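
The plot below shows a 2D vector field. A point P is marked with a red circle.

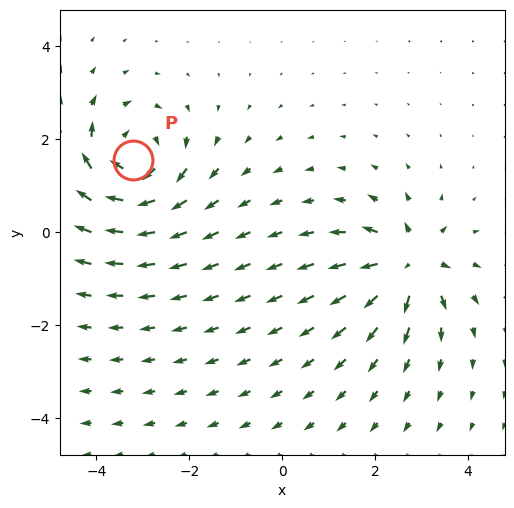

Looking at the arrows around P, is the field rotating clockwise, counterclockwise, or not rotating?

Near P at (-3.2, 1.6) the arrows circulate clockwise. The curl (z-component) there is about -5; negative curl means clockwise rotation.

clockwise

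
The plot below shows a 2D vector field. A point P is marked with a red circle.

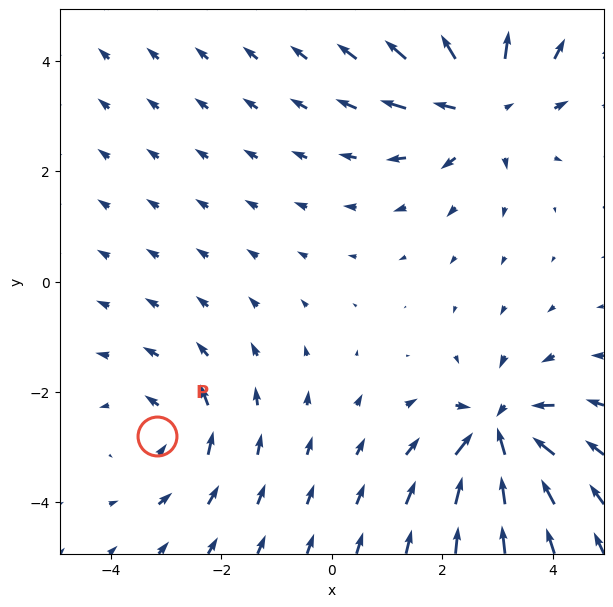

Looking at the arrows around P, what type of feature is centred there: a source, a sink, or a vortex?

At P (-3.2, -2.8) the arrows circulate counterclockwise. Divergence ≈0, curl about +3 — near-zero divergence with nonzero curl is a vortex.

vortex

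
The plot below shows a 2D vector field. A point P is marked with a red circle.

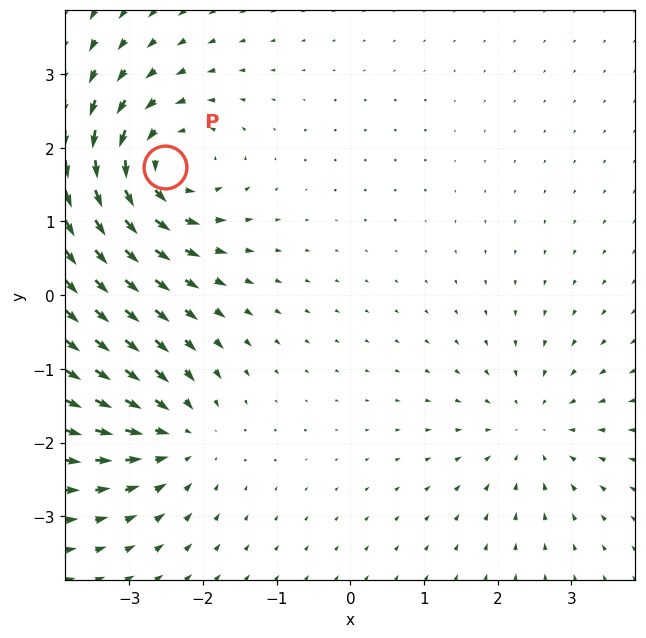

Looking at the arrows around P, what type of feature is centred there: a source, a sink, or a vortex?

At P (-2.5, 1.7) the arrows circulate counterclockwise. Divergence ≈0, curl about +6 — near-zero divergence with nonzero curl is a vortex.

vortex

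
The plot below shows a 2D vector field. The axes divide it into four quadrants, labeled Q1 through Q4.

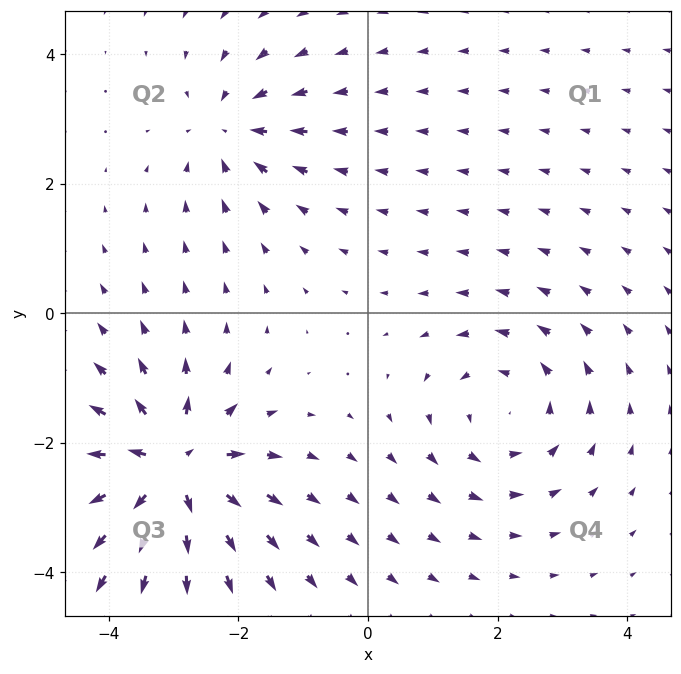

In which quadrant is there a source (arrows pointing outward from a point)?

The source sits at approximately (-3.0, -2.4), which lies in quadrant Q3. The divergence there is about +7, positive as expected for a source.

Q3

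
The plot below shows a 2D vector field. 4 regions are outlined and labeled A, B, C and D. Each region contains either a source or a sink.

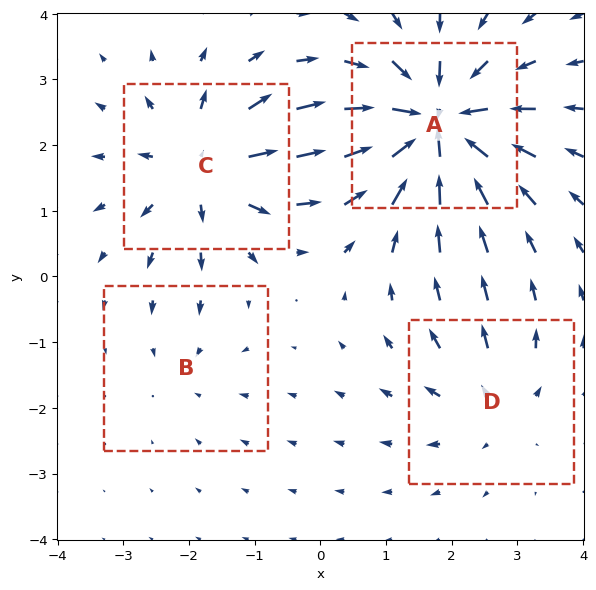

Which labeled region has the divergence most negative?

Divergence at each region's feature centre — A: about -9, B: about -2, C: about +6, D: about +3. Region A is most negative.

A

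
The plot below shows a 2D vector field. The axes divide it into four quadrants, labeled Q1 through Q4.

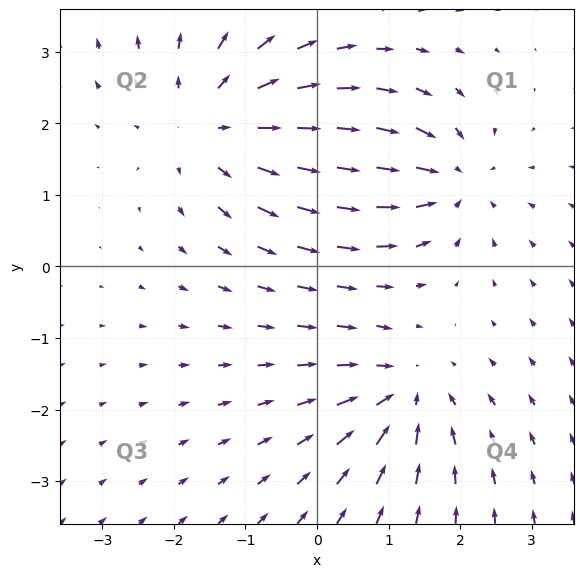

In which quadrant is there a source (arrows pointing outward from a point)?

Q2

The source sits at approximately (-1.4, 2.0), which lies in quadrant Q2. The divergence there is about +4, positive as expected for a source.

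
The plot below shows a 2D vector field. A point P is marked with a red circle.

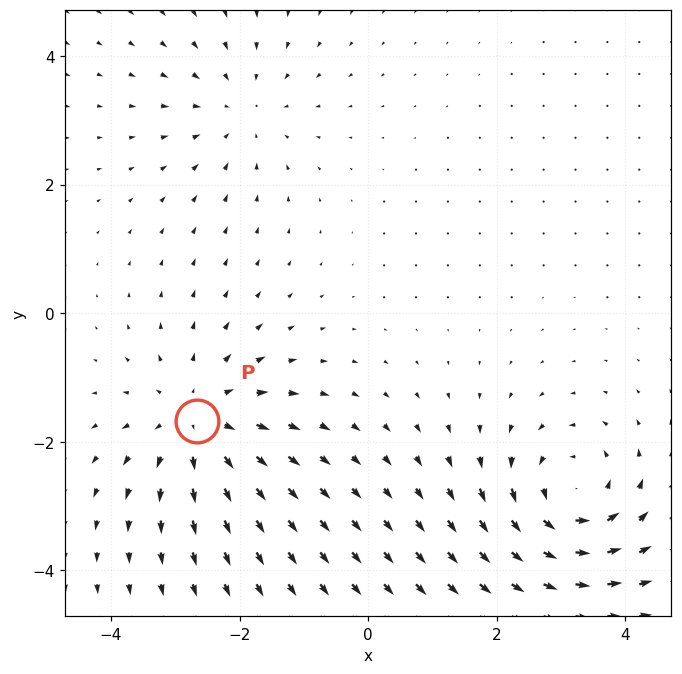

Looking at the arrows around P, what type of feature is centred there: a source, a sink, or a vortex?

source

At P (-2.7, -1.7) the arrows spread outward. Divergence about +5, curl ≈0 — positive divergence with near-zero curl is a source.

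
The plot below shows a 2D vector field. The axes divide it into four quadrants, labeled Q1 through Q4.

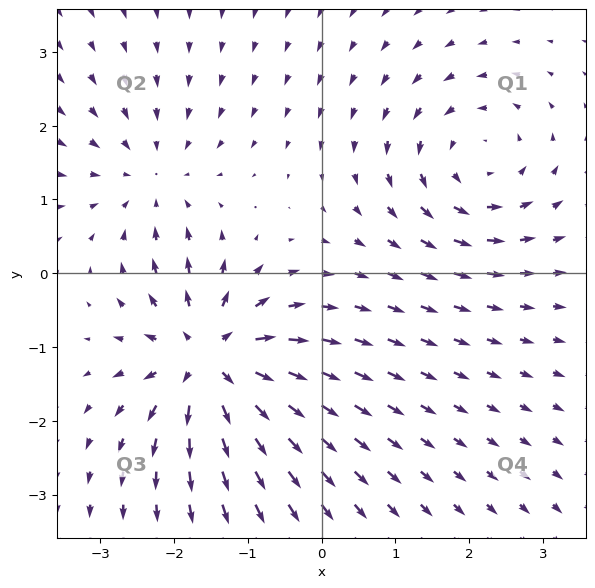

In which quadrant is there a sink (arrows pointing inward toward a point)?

Q2

The sink sits at approximately (-2.3, 1.3), which lies in quadrant Q2. The divergence there is about -3, negative as expected for a sink.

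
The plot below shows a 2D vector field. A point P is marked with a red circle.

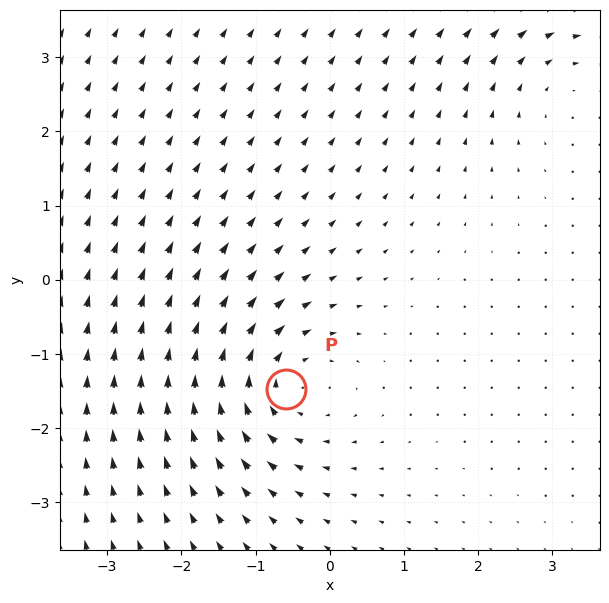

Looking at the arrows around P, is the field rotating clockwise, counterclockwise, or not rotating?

Near P at (-0.6, -1.5) the arrows circulate clockwise. The curl (z-component) there is about -5; negative curl means clockwise rotation.

clockwise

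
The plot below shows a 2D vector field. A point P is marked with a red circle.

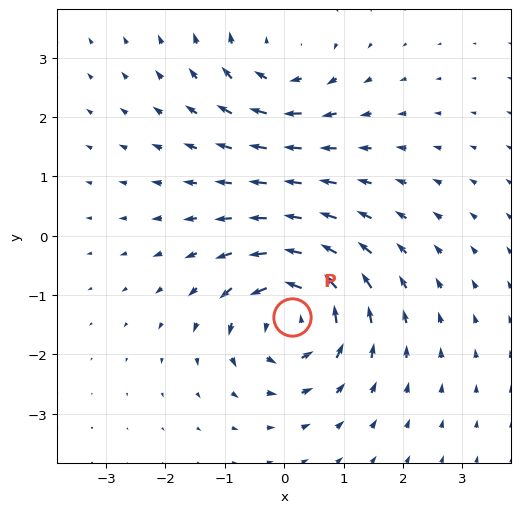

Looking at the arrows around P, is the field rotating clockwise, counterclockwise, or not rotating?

Near P at (0.1, -1.4) the arrows circulate counterclockwise. The curl (z-component) there is about +6; positive curl means counterclockwise rotation.

counterclockwise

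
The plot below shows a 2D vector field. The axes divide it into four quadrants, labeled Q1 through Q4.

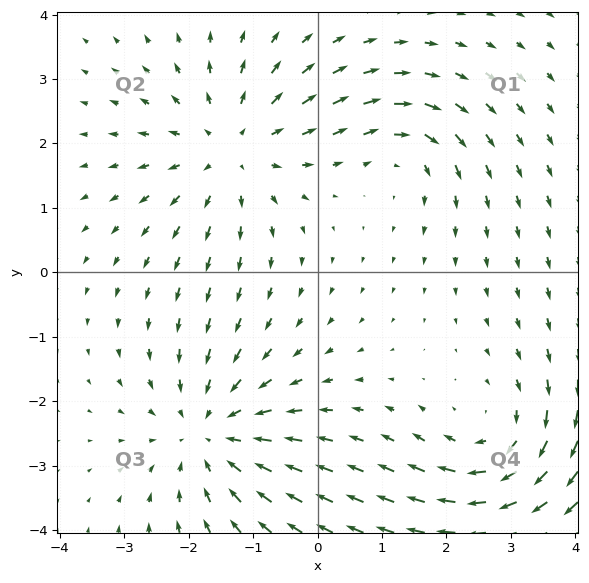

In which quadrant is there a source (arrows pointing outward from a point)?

Q2

The source sits at approximately (-1.3, 1.9), which lies in quadrant Q2. The divergence there is about +4, positive as expected for a source.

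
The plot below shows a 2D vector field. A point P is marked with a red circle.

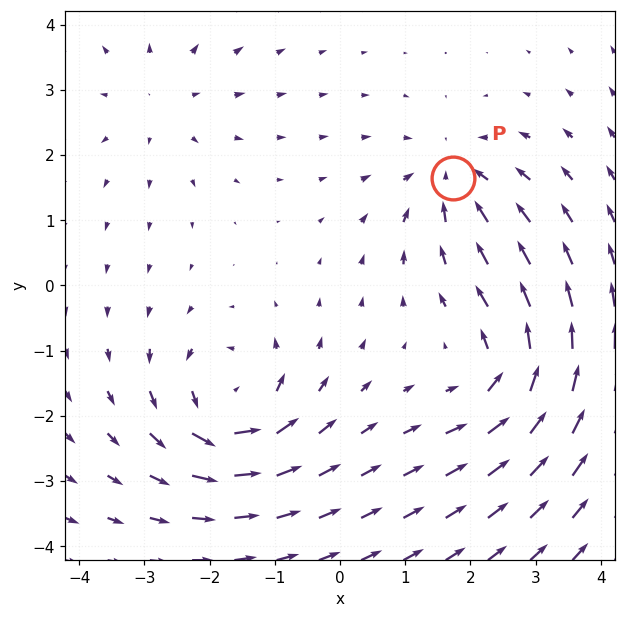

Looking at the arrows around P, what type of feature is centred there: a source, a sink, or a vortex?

sink

At P (1.7, 1.7) the arrows converge inward. Divergence about -4, curl ≈0 — negative divergence with near-zero curl is a sink.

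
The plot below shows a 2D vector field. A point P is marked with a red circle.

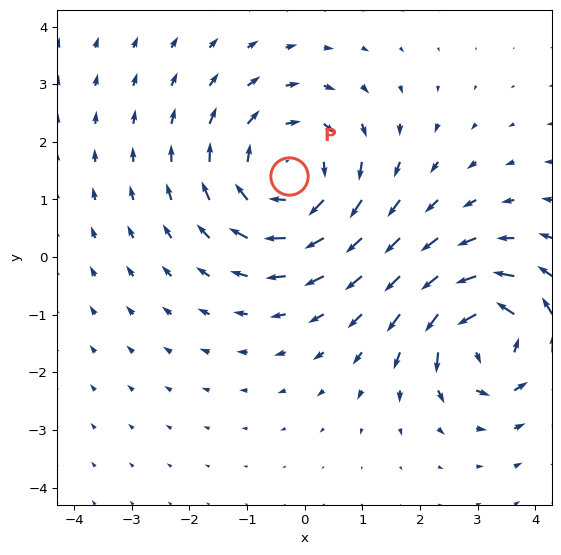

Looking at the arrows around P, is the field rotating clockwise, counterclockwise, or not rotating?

Near P at (-0.3, 1.4) the arrows circulate clockwise. The curl (z-component) there is about -4; negative curl means clockwise rotation.

clockwise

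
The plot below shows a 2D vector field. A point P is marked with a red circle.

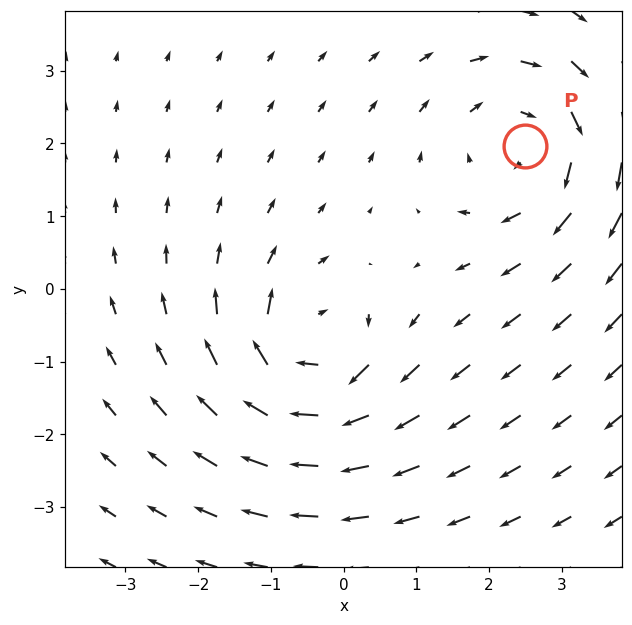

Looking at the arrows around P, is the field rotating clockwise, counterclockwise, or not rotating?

clockwise

Near P at (2.5, 2.0) the arrows circulate clockwise. The curl (z-component) there is about -3; negative curl means clockwise rotation.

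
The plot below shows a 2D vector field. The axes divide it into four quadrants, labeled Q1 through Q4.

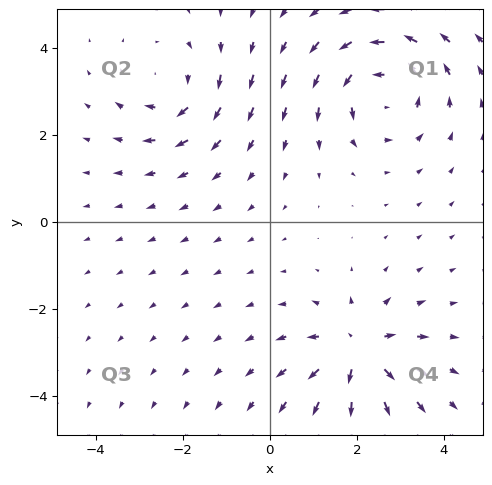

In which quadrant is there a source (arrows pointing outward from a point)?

Q4

The source sits at approximately (2.0, -3.0), which lies in quadrant Q4. The divergence there is about +5, positive as expected for a source.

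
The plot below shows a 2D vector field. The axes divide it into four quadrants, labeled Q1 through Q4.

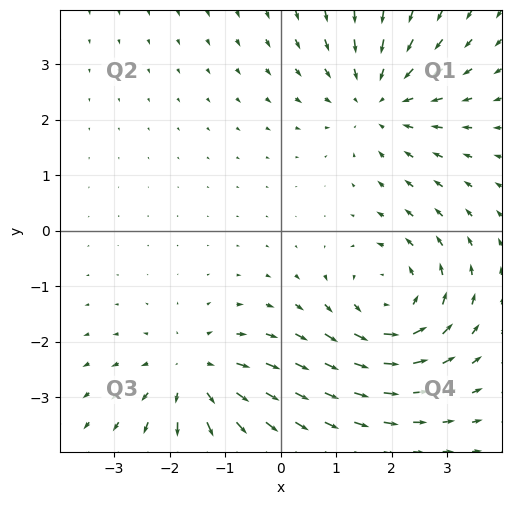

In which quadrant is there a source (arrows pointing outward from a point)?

The source sits at approximately (-1.6, -2.6), which lies in quadrant Q3. The divergence there is about +3, positive as expected for a source.

Q3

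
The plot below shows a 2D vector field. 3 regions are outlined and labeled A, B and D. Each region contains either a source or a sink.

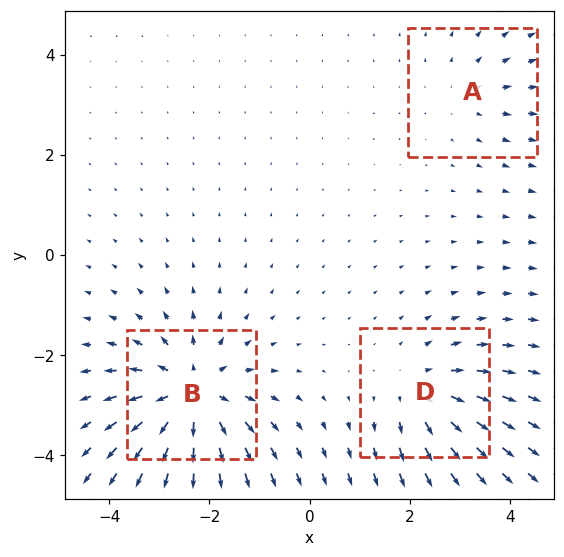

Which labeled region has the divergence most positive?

Divergence at each region's feature centre — A: about +2, B: about +5, D: about +3. Region B is most positive.

B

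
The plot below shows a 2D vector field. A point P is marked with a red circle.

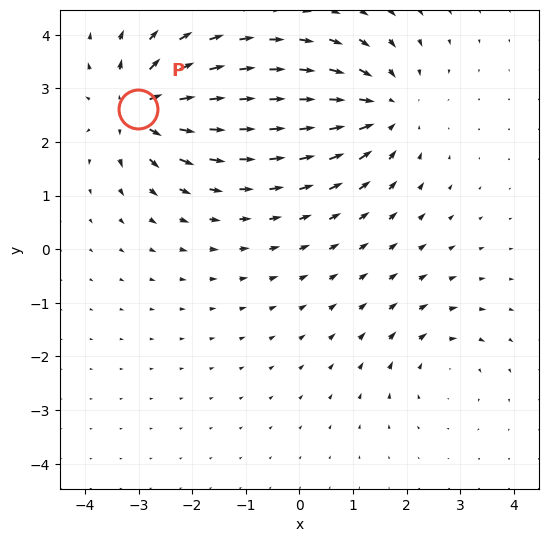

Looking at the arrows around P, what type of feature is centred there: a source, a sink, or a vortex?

source

At P (-3.0, 2.6) the arrows spread outward. Divergence about +6, curl ≈0 — positive divergence with near-zero curl is a source.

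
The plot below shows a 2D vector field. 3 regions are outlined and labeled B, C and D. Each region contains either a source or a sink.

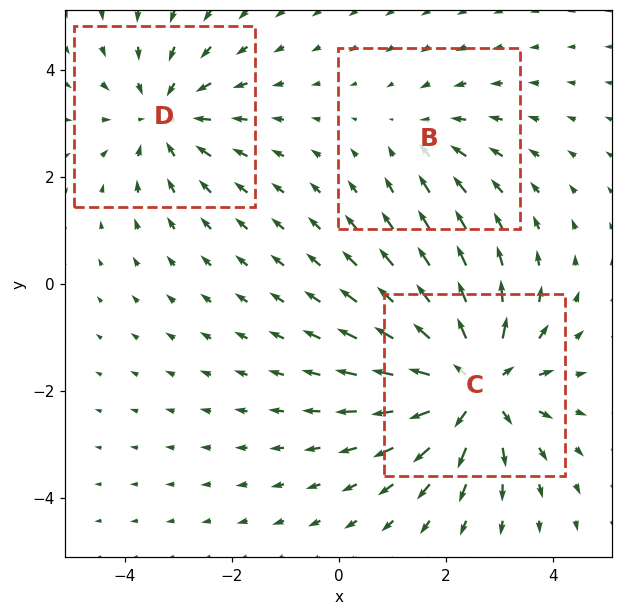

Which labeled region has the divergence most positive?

Divergence at each region's feature centre — B: about -2, C: about +5, D: about -3. Region C is most positive.

C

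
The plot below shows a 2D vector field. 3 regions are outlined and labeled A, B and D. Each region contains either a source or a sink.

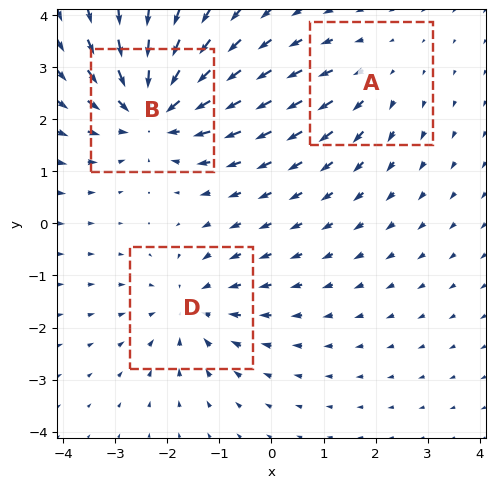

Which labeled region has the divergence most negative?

Divergence at each region's feature centre — A: about +2, B: about -4, D: about -3. Region B is most negative.

B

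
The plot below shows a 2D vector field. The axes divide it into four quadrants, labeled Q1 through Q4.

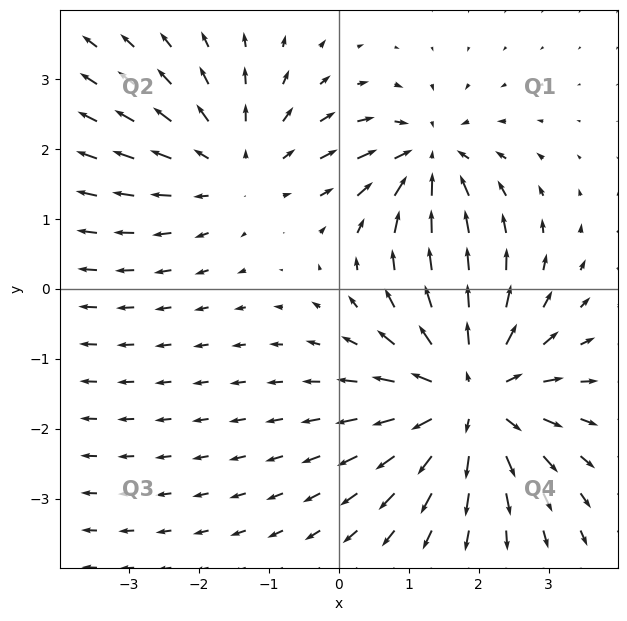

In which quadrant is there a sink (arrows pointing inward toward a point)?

The sink sits at approximately (1.3, 1.8), which lies in quadrant Q1. The divergence there is about -4, negative as expected for a sink.

Q1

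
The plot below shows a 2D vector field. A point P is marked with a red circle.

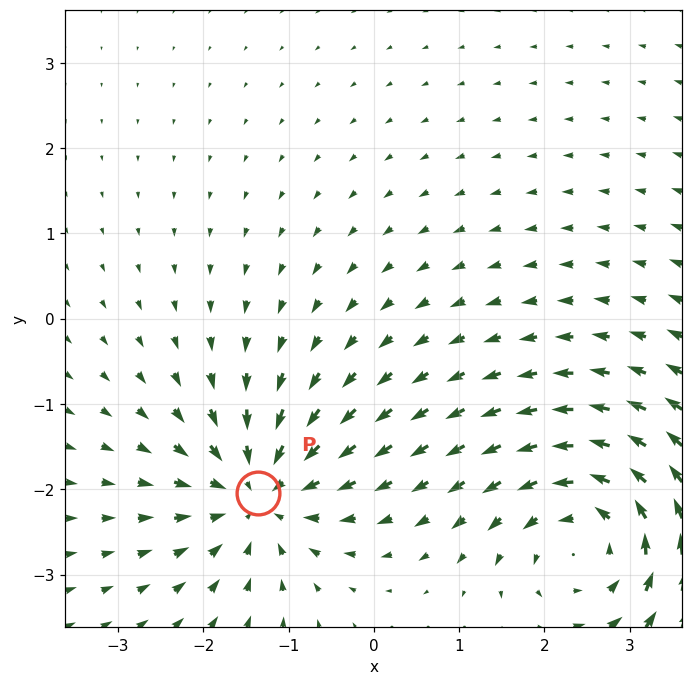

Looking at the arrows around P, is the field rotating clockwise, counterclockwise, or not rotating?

Near P at (-1.4, -2.0) the arrows show no circulation. The curl there is ≈0.

not rotating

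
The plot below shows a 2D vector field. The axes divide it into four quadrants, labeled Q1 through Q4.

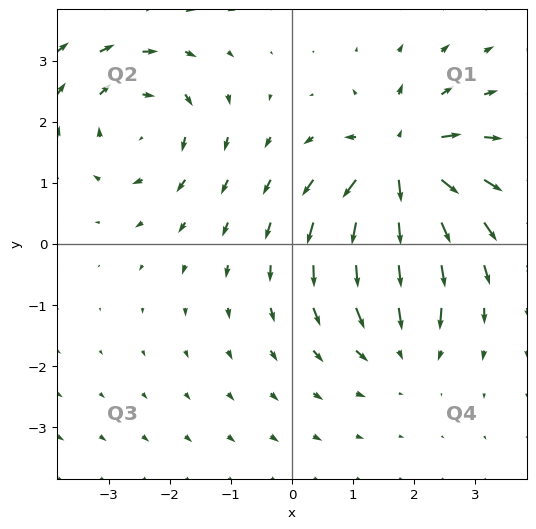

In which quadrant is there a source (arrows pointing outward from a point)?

Q1

The source sits at approximately (1.8, 1.3), which lies in quadrant Q1. The divergence there is about +6, positive as expected for a source.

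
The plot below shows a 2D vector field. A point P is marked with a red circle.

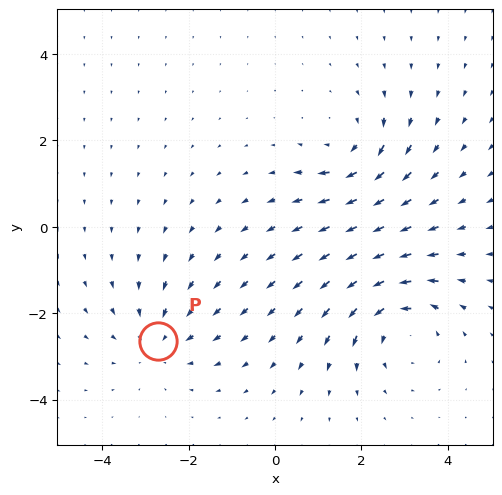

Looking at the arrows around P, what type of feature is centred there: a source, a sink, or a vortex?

sink

At P (-2.7, -2.6) the arrows converge inward. Divergence about -2, curl ≈0 — negative divergence with near-zero curl is a sink.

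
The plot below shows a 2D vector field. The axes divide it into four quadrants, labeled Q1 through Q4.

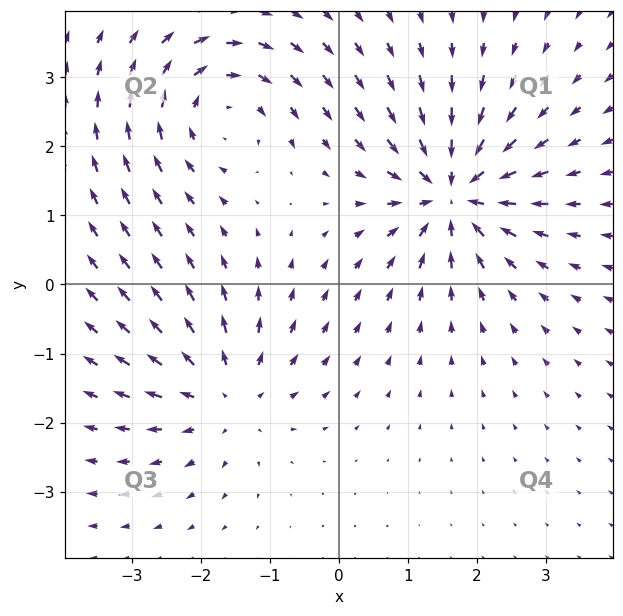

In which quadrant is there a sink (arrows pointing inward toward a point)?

The sink sits at approximately (1.7, 1.3), which lies in quadrant Q1. The divergence there is about -6, negative as expected for a sink.

Q1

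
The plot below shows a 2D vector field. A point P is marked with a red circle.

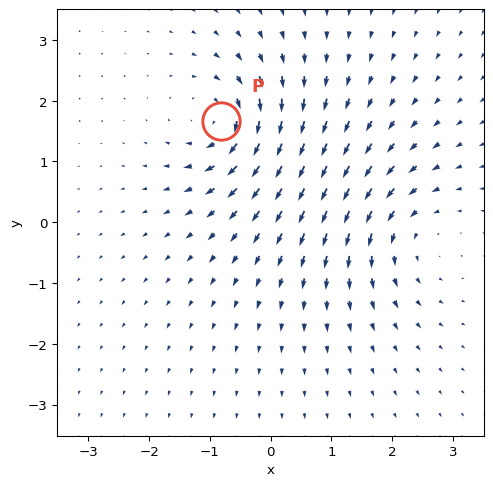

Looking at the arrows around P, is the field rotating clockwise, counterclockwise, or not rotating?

Near P at (-0.8, 1.7) the arrows circulate clockwise. The curl (z-component) there is about -6; negative curl means clockwise rotation.

clockwise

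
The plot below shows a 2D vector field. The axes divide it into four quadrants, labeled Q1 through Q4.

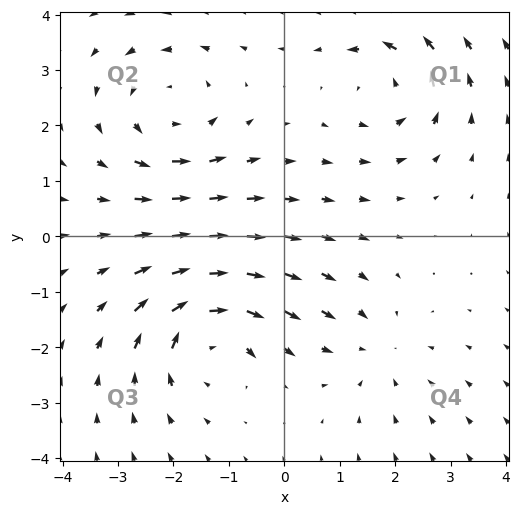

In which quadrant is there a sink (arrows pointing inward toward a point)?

Q4

The sink sits at approximately (1.6, -2.0), which lies in quadrant Q4. The divergence there is about -2, negative as expected for a sink.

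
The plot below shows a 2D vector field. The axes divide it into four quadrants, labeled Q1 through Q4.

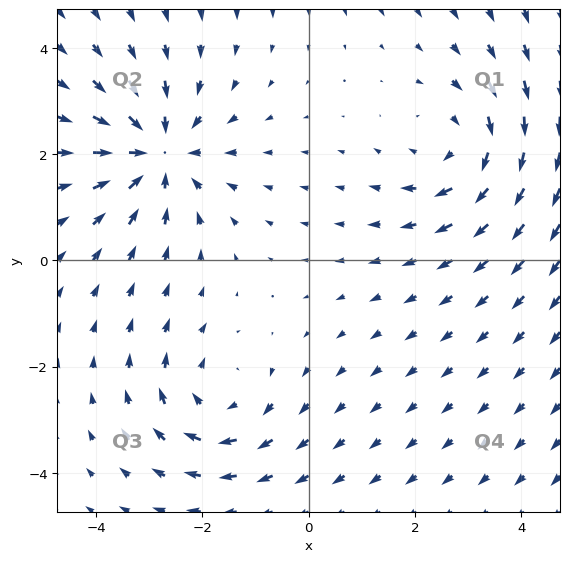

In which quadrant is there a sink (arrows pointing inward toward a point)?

Q2

The sink sits at approximately (-2.8, 2.0), which lies in quadrant Q2. The divergence there is about -4, negative as expected for a sink.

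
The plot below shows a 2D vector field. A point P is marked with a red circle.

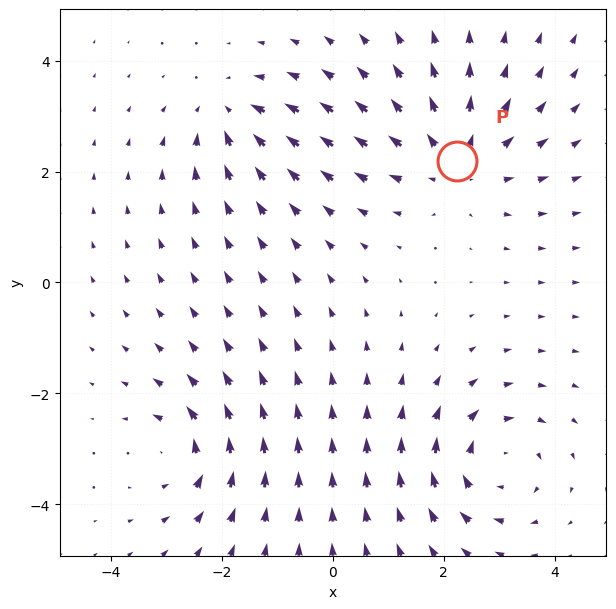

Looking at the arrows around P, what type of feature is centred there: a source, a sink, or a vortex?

At P (2.2, 2.2) the arrows spread outward. Divergence about +4, curl ≈0 — positive divergence with near-zero curl is a source.

source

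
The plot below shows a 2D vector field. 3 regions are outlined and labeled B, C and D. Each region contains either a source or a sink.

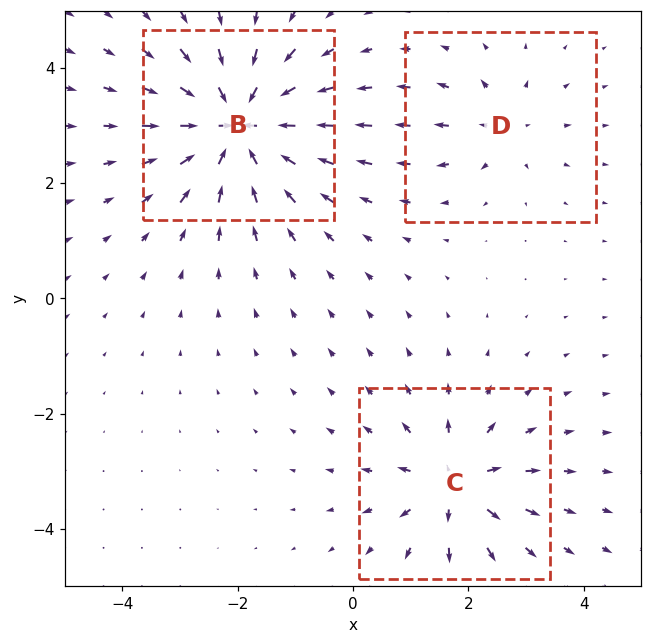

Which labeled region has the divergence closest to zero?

Divergence at each region's feature centre — B: about -6, C: about +4, D: about +3. Region D is closest to zero.

D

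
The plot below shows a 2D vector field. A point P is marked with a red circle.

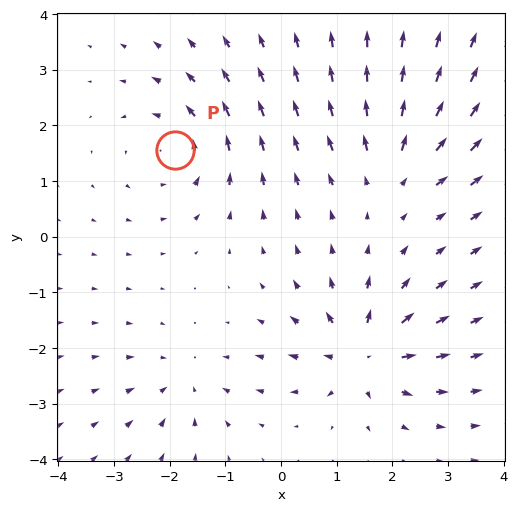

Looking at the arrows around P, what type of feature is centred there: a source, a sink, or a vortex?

At P (-1.9, 1.6) the arrows circulate counterclockwise. Divergence ≈0, curl about +3 — near-zero divergence with nonzero curl is a vortex.

vortex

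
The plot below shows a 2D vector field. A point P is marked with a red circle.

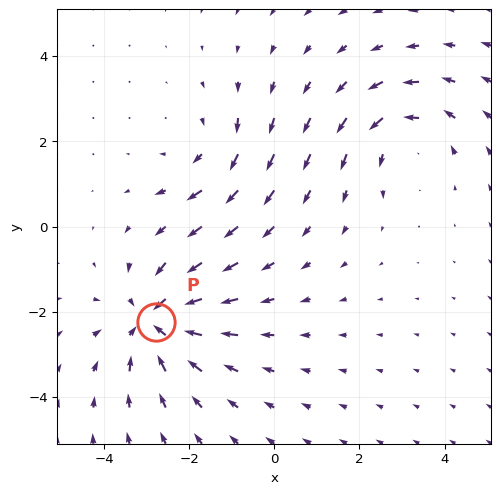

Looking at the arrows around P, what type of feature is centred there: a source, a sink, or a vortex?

At P (-2.8, -2.2) the arrows converge inward. Divergence about -5, curl ≈0 — negative divergence with near-zero curl is a sink.

sink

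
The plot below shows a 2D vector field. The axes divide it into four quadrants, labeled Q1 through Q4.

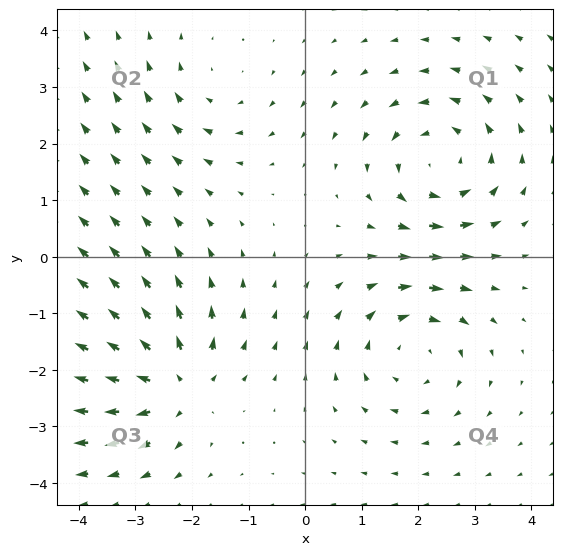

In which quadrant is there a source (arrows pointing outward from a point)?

Q3

The source sits at approximately (-2.3, -2.3), which lies in quadrant Q3. The divergence there is about +5, positive as expected for a source.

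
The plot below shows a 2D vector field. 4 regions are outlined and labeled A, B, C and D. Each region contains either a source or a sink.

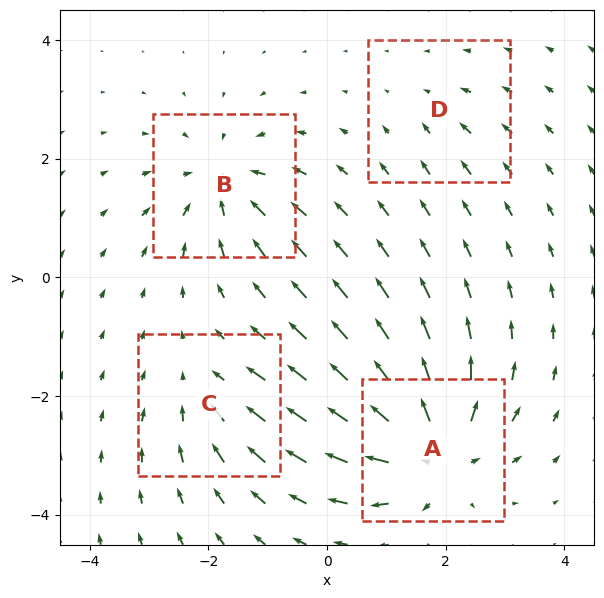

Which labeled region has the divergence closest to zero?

D

Divergence at each region's feature centre — A: about +7, B: about -5, C: about -3, D: about -2. Region D is closest to zero.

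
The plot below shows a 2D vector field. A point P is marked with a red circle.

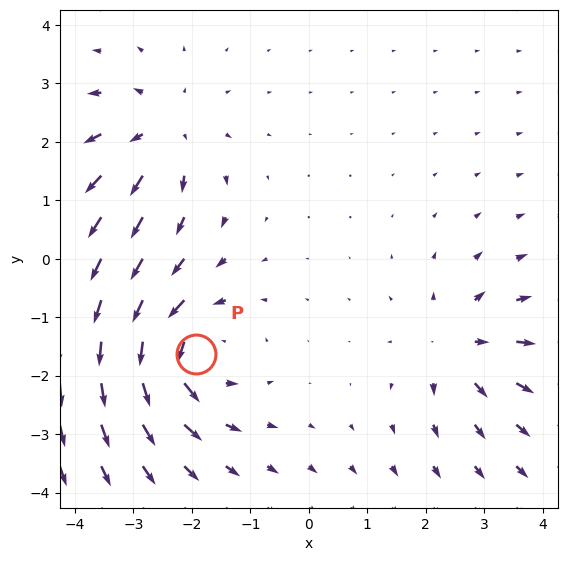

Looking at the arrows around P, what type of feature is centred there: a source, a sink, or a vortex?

vortex

At P (-1.9, -1.6) the arrows circulate counterclockwise. Divergence ≈0, curl about +6 — near-zero divergence with nonzero curl is a vortex.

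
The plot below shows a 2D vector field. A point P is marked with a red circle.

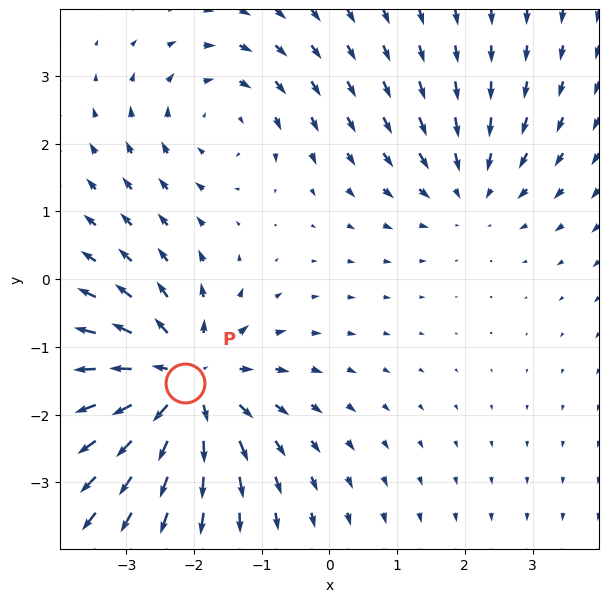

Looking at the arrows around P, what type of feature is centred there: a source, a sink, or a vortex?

At P (-2.1, -1.5) the arrows spread outward. Divergence about +5, curl ≈0 — positive divergence with near-zero curl is a source.

source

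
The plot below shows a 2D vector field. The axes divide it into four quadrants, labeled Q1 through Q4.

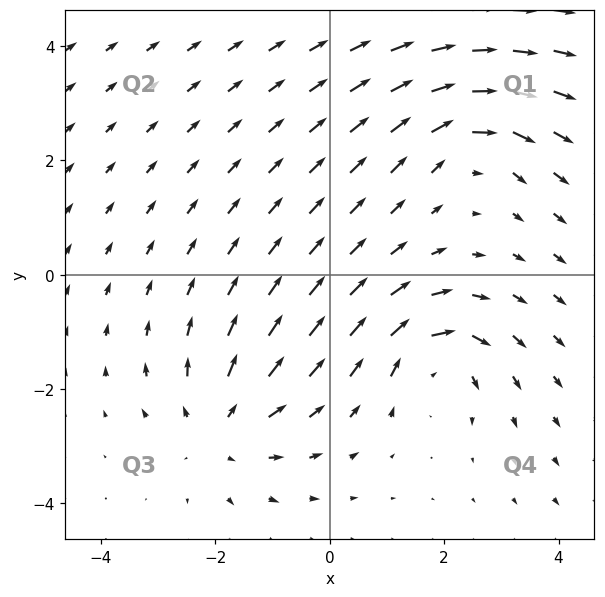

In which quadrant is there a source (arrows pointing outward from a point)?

The source sits at approximately (-1.9, -2.7), which lies in quadrant Q3. The divergence there is about +3, positive as expected for a source.

Q3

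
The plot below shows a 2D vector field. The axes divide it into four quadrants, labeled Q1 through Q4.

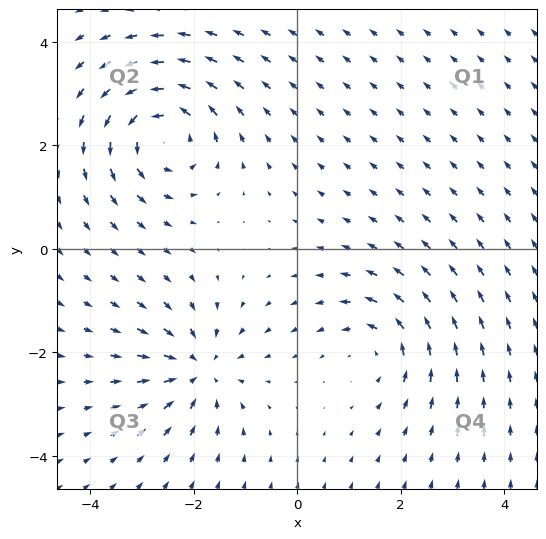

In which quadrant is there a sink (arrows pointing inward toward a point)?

The sink sits at approximately (-1.9, -2.3), which lies in quadrant Q3. The divergence there is about -4, negative as expected for a sink.

Q3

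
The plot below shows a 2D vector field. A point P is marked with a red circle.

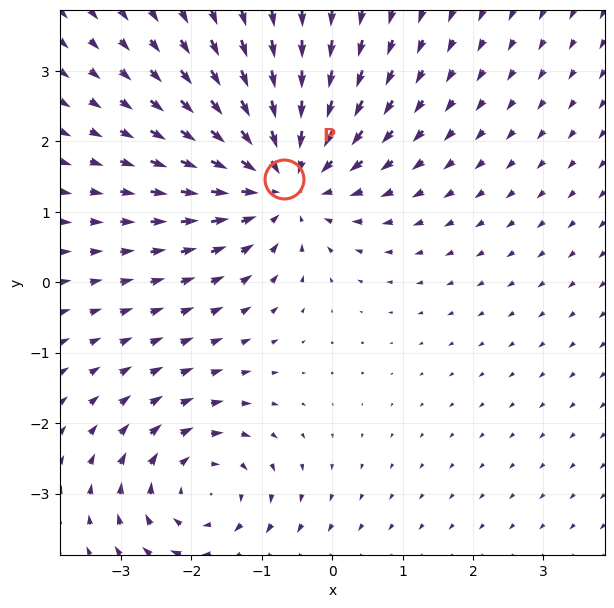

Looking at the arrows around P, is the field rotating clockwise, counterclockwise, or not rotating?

Near P at (-0.7, 1.5) the arrows show no circulation. The curl there is ≈0.

not rotating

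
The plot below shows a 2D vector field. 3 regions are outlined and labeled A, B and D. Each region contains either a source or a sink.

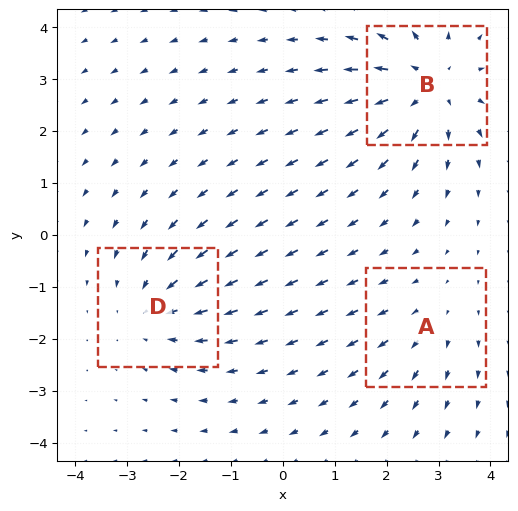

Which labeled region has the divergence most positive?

B

Divergence at each region's feature centre — A: about +2, B: about +4, D: about -3. Region B is most positive.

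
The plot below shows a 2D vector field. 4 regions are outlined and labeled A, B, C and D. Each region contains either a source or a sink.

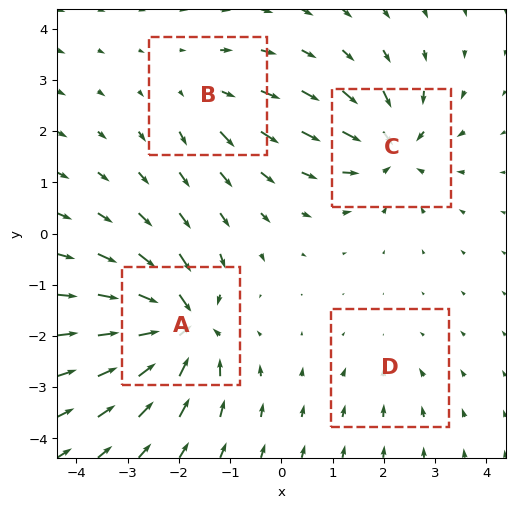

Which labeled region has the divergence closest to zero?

D

Divergence at each region's feature centre — A: about -9, B: about +4, C: about -7, D: about -2. Region D is closest to zero.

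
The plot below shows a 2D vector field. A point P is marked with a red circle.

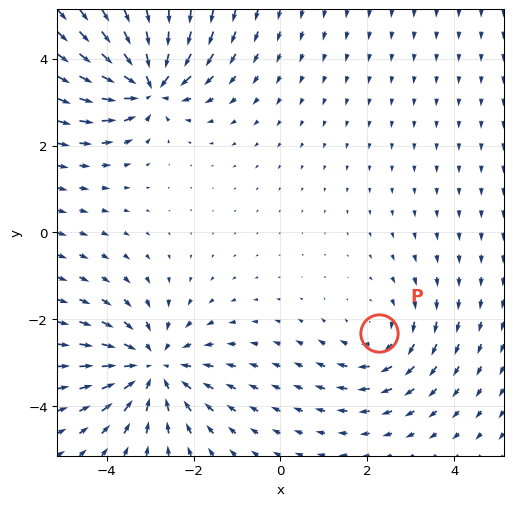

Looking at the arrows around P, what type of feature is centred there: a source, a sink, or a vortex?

vortex

At P (2.3, -2.3) the arrows circulate clockwise. Divergence ≈0, curl about -3 — near-zero divergence with nonzero curl is a vortex.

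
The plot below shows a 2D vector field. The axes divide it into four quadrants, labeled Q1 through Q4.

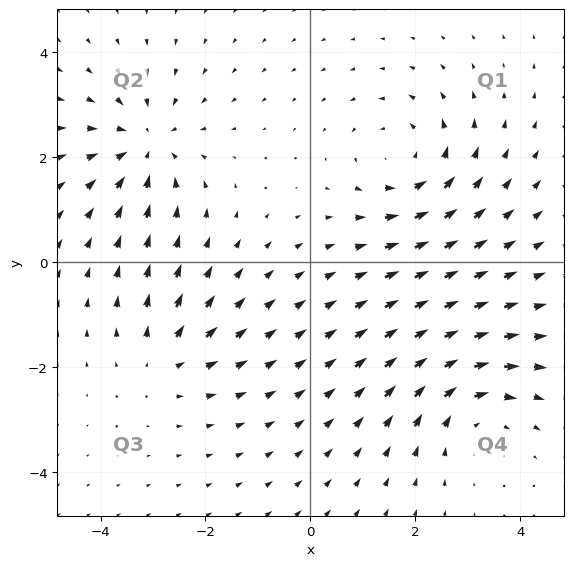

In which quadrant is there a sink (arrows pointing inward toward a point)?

Q2

The sink sits at approximately (-3.1, 2.2), which lies in quadrant Q2. The divergence there is about -5, negative as expected for a sink.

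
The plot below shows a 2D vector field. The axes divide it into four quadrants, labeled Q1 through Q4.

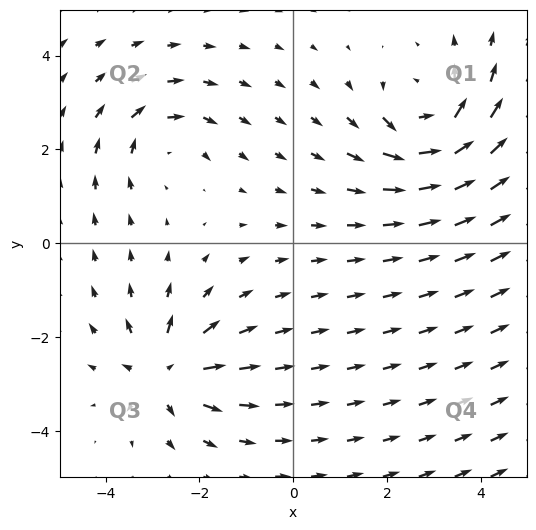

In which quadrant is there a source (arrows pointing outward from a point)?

Q3

The source sits at approximately (-2.7, -2.7), which lies in quadrant Q3. The divergence there is about +5, positive as expected for a source.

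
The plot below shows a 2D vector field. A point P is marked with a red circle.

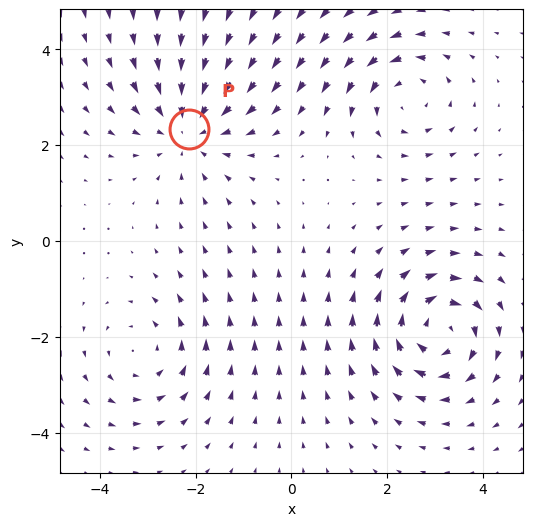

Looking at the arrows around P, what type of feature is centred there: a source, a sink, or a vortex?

sink

At P (-2.1, 2.3) the arrows converge inward. Divergence about -3, curl ≈0 — negative divergence with near-zero curl is a sink.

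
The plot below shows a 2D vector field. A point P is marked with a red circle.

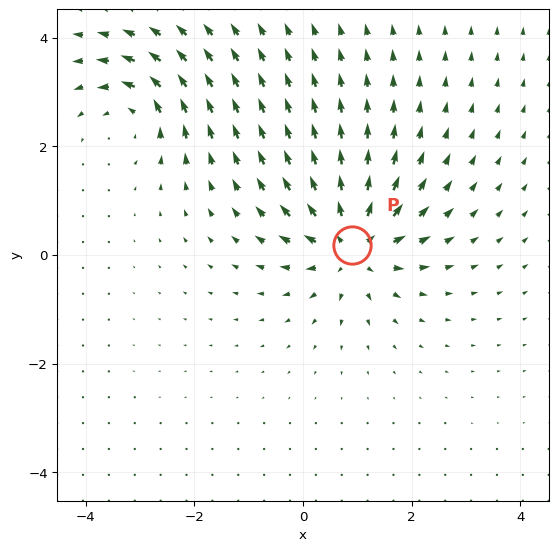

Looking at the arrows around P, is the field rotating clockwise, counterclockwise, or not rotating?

Near P at (0.9, 0.2) the arrows show no circulation. The curl there is ≈0.

not rotating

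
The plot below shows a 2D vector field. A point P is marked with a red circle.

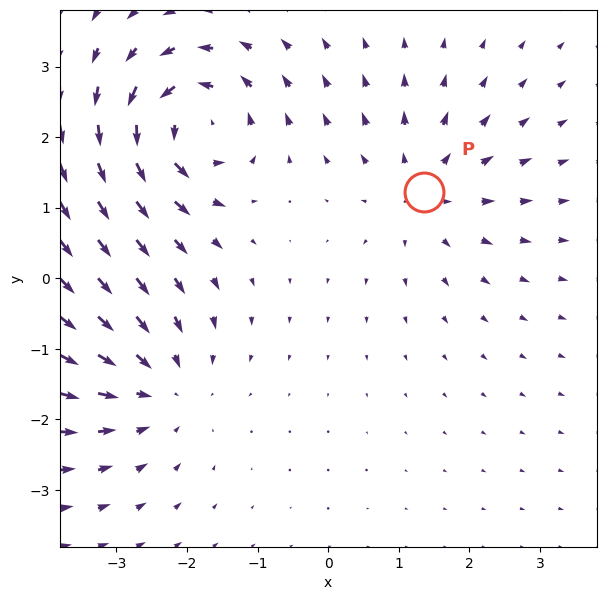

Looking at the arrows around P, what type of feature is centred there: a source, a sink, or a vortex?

At P (1.4, 1.2) the arrows spread outward. Divergence about +3, curl ≈0 — positive divergence with near-zero curl is a source.

source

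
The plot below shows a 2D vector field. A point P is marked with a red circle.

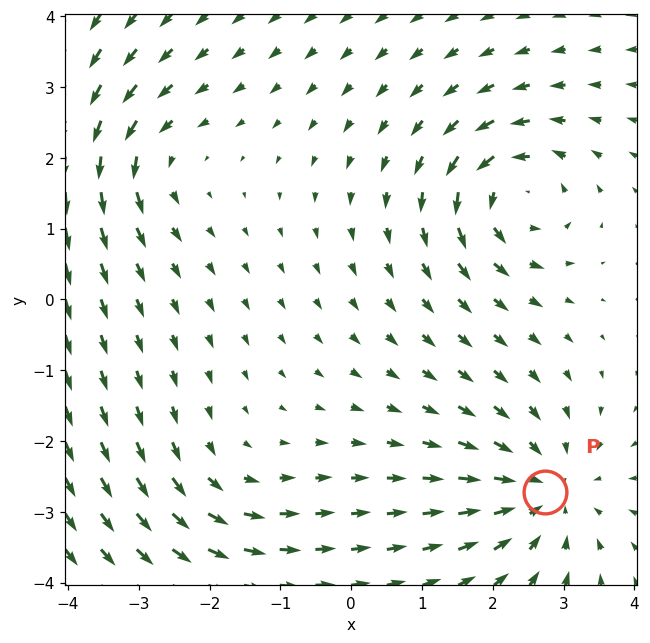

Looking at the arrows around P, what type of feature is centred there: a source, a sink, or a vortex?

At P (2.7, -2.7) the arrows converge inward. Divergence about -4, curl ≈0 — negative divergence with near-zero curl is a sink.

sink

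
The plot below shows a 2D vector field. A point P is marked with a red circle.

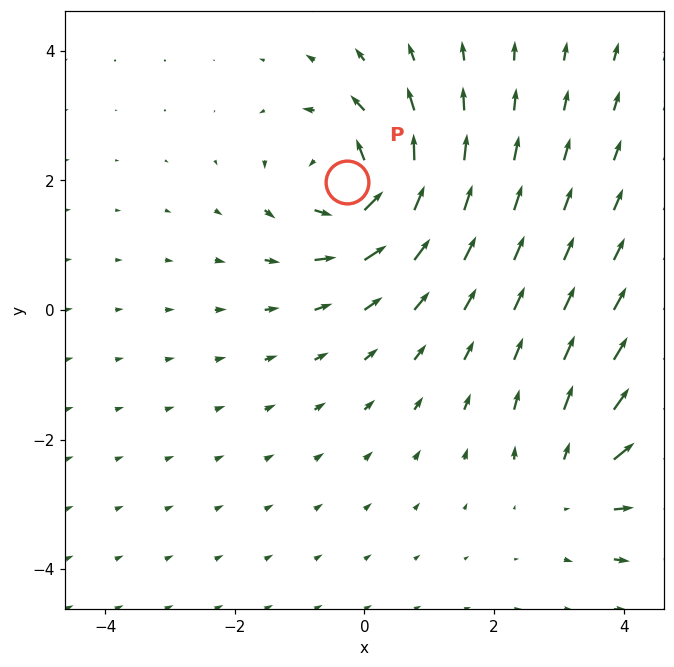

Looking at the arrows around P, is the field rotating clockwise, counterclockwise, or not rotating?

counterclockwise

Near P at (-0.3, 2.0) the arrows circulate counterclockwise. The curl (z-component) there is about +6; positive curl means counterclockwise rotation.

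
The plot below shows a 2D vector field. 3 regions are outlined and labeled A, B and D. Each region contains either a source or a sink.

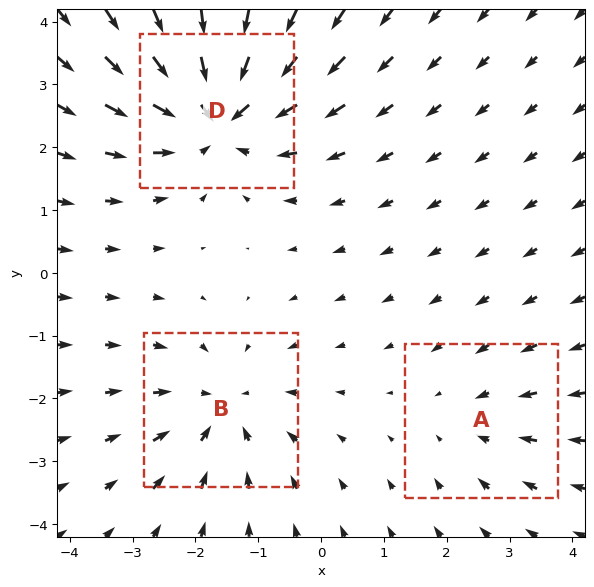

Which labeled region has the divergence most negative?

Divergence at each region's feature centre — A: about -2, B: about -3, D: about -5. Region D is most negative.

D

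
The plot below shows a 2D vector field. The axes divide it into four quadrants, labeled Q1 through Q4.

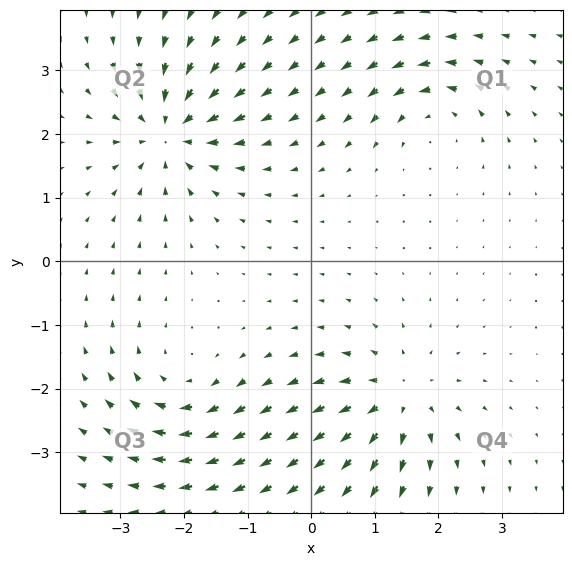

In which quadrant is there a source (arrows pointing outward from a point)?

Q4

The source sits at approximately (1.4, -2.1), which lies in quadrant Q4. The divergence there is about +6, positive as expected for a source.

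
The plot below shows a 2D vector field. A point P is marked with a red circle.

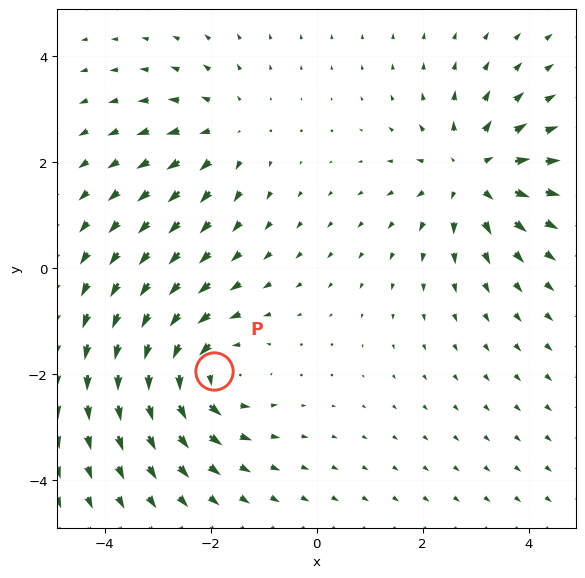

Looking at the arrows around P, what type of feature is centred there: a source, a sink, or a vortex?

vortex

At P (-1.9, -1.9) the arrows circulate counterclockwise. Divergence ≈0, curl about +5 — near-zero divergence with nonzero curl is a vortex.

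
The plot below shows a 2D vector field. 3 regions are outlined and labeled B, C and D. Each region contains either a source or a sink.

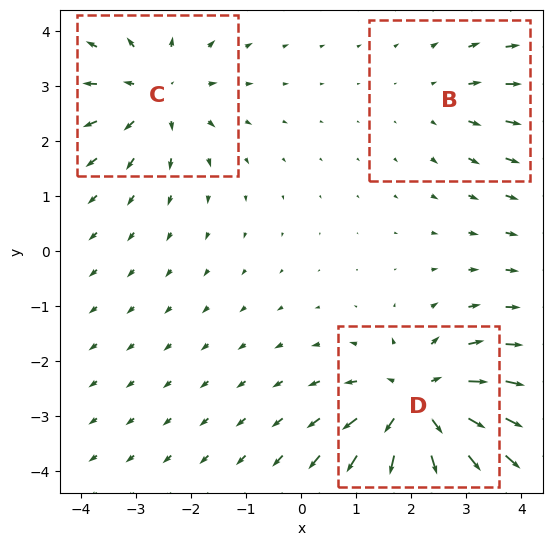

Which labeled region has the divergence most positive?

Divergence at each region's feature centre — B: about +2, C: about +3, D: about +5. Region D is most positive.

D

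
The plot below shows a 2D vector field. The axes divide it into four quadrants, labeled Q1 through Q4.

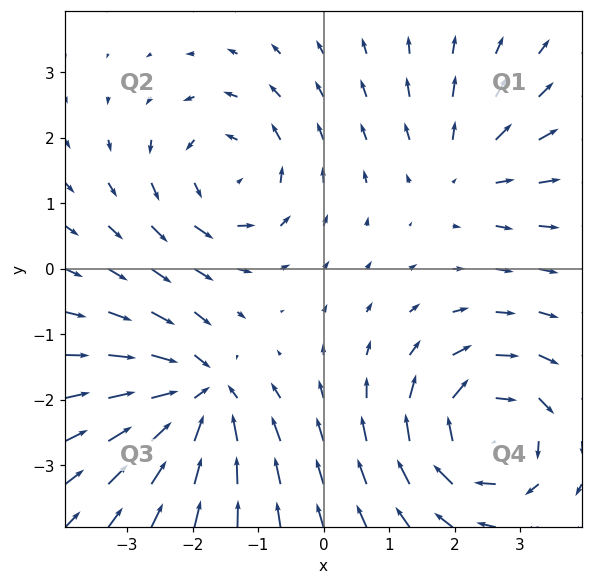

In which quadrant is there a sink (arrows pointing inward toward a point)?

The sink sits at approximately (-1.9, -1.9), which lies in quadrant Q3. The divergence there is about -6, negative as expected for a sink.

Q3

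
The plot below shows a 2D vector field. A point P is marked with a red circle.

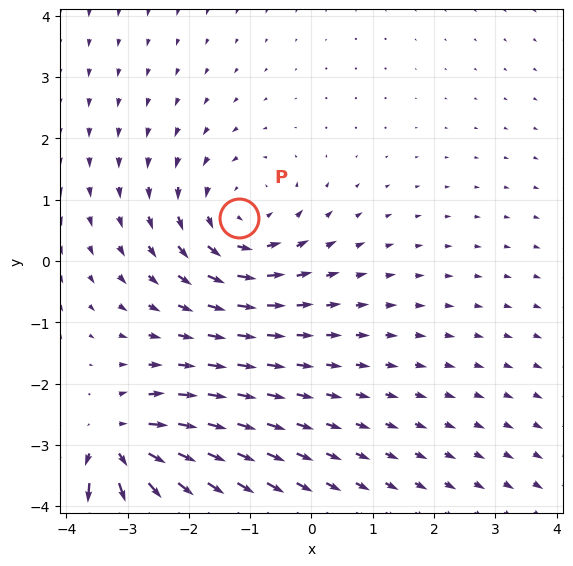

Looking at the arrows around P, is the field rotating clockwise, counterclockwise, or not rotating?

counterclockwise

Near P at (-1.2, 0.7) the arrows circulate counterclockwise. The curl (z-component) there is about +3; positive curl means counterclockwise rotation.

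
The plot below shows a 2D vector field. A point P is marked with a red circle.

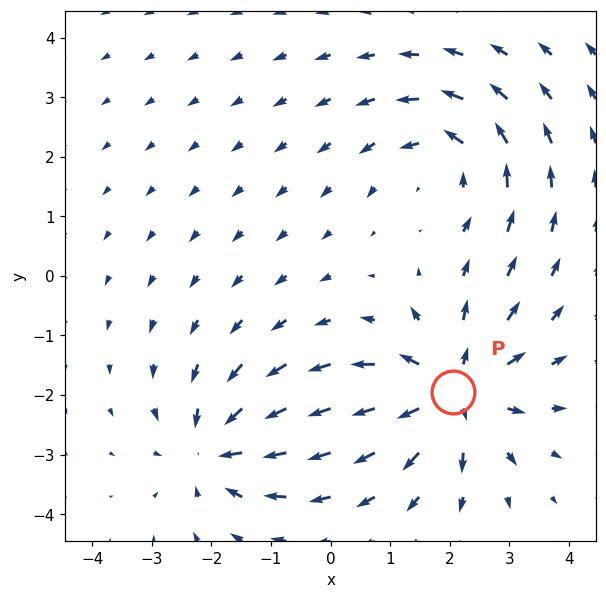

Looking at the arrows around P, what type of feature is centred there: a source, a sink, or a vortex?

At P (2.1, -1.9) the arrows spread outward. Divergence about +5, curl ≈0 — positive divergence with near-zero curl is a source.

source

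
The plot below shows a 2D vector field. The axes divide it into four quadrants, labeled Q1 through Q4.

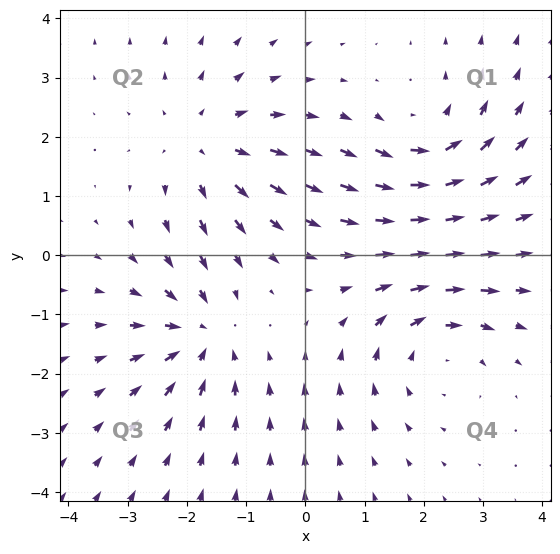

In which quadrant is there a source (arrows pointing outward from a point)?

Q2

The source sits at approximately (-1.7, 1.9), which lies in quadrant Q2. The divergence there is about +4, positive as expected for a source.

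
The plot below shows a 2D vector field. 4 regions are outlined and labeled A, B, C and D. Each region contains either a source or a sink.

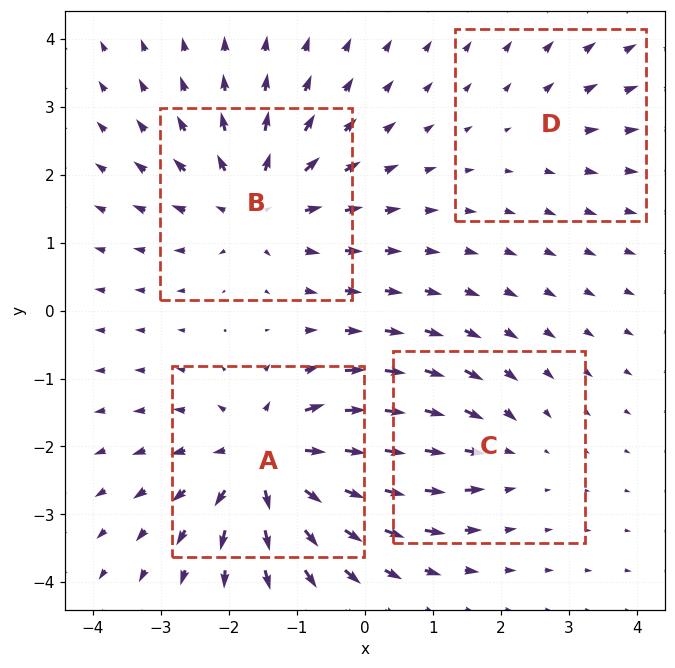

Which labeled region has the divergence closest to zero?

Divergence at each region's feature centre — A: about +7, B: about +5, C: about -3, D: about +2. Region D is closest to zero.

D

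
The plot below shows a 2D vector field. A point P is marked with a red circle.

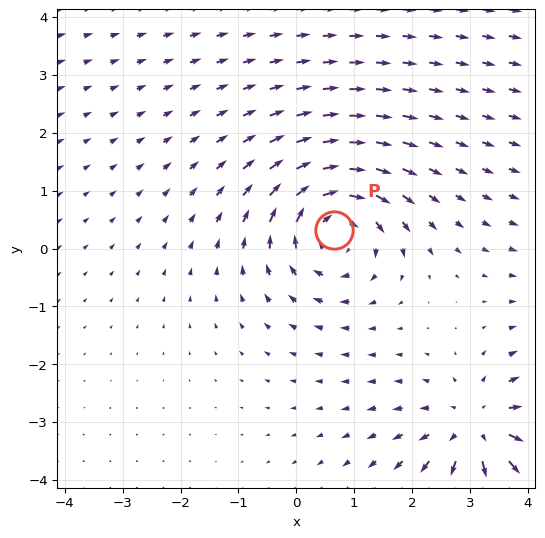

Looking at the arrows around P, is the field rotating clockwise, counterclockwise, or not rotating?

clockwise

Near P at (0.6, 0.3) the arrows circulate clockwise. The curl (z-component) there is about -4; negative curl means clockwise rotation.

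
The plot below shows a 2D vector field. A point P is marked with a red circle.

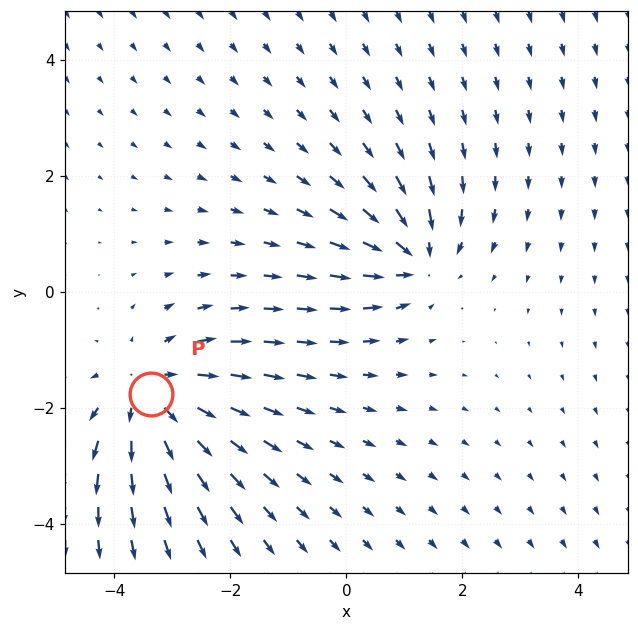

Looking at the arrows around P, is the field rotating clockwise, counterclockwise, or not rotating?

Near P at (-3.4, -1.8) the arrows show no circulation. The curl there is ≈0.

not rotating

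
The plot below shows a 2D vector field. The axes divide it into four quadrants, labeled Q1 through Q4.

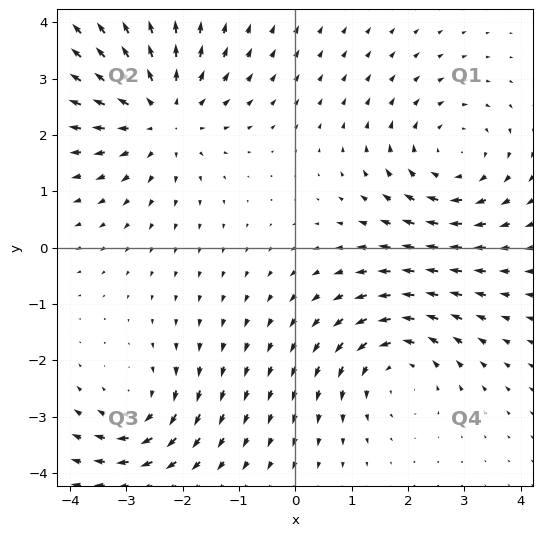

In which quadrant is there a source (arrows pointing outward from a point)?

The source sits at approximately (-2.4, 2.3), which lies in quadrant Q2. The divergence there is about +4, positive as expected for a source.

Q2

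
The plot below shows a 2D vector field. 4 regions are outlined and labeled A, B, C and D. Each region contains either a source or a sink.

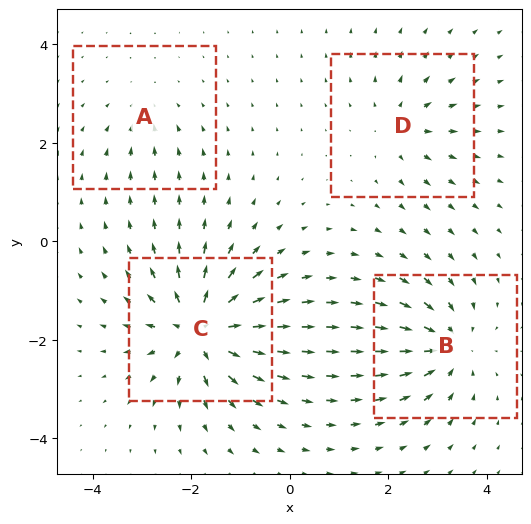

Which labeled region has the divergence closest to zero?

A

Divergence at each region's feature centre — A: about -2, B: about -6, C: about +8, D: about +4. Region A is closest to zero.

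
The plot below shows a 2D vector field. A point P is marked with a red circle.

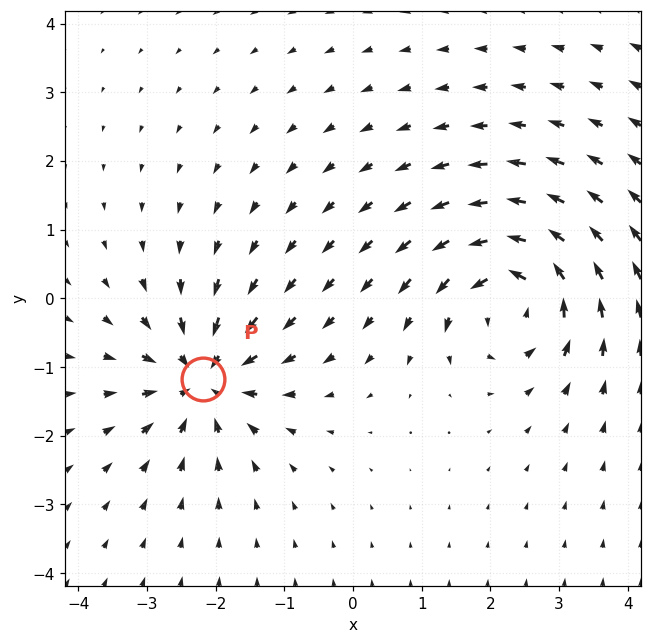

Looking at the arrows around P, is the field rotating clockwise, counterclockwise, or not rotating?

not rotating

Near P at (-2.2, -1.2) the arrows show no circulation. The curl there is ≈0.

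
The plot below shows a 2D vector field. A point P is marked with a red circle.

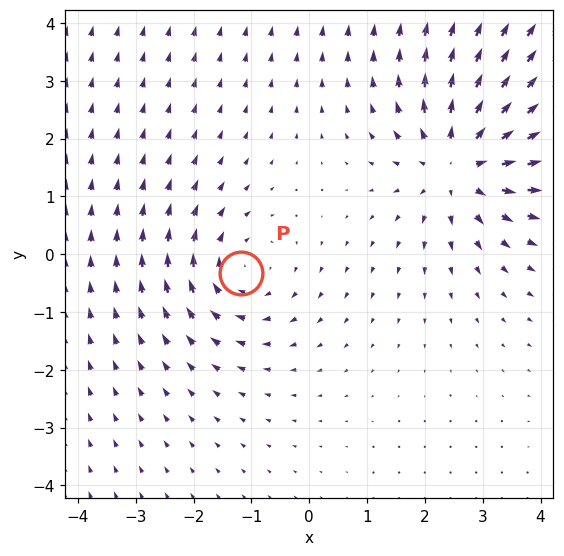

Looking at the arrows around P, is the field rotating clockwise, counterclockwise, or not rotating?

Near P at (-1.2, -0.3) the arrows circulate clockwise. The curl (z-component) there is about -3; negative curl means clockwise rotation.

clockwise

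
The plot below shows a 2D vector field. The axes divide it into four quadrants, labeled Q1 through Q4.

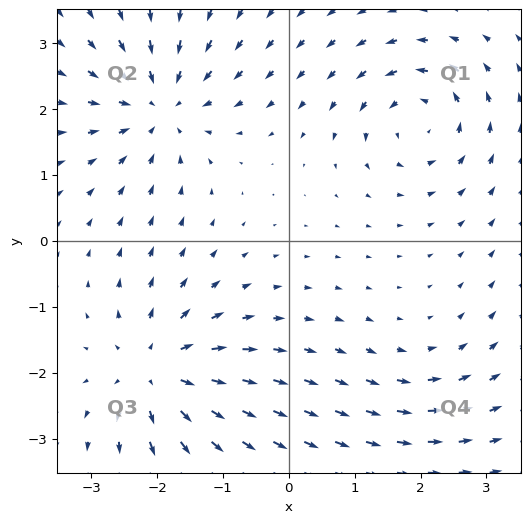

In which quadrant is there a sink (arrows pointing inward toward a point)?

Q2

The sink sits at approximately (-2.0, 2.0), which lies in quadrant Q2. The divergence there is about -5, negative as expected for a sink.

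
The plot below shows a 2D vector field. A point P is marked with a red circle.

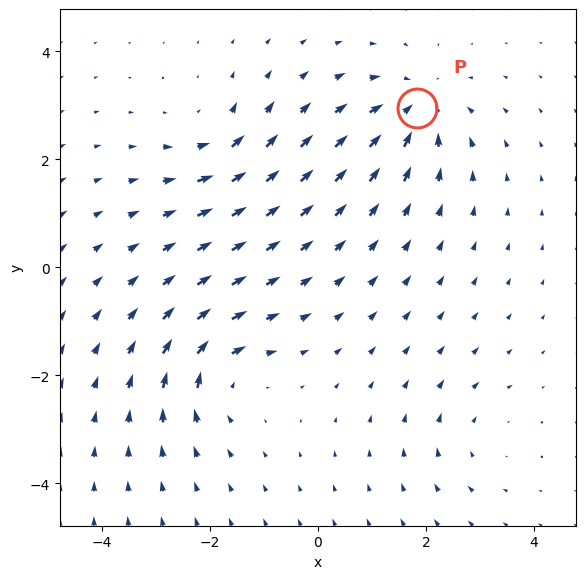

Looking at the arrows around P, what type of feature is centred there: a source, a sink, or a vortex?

sink

At P (1.8, 2.9) the arrows converge inward. Divergence about -5, curl ≈0 — negative divergence with near-zero curl is a sink.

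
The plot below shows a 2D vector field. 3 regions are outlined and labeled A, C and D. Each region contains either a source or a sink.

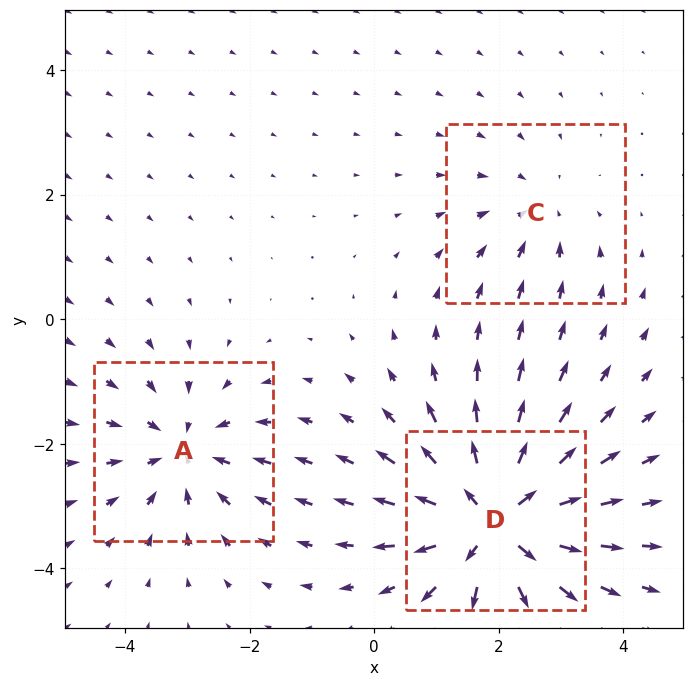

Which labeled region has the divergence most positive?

Divergence at each region's feature centre — A: about -3, C: about -2, D: about +5. Region D is most positive.

D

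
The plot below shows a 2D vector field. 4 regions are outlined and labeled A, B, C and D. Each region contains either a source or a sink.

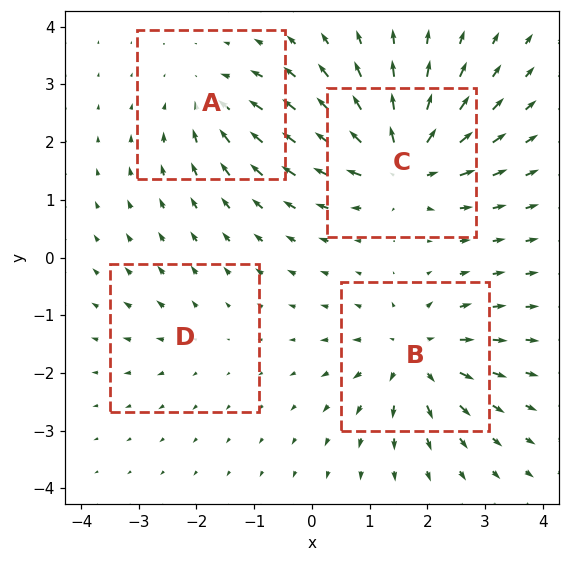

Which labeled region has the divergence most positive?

C

Divergence at each region's feature centre — A: about -4, B: about +6, C: about +8, D: about +2. Region C is most positive.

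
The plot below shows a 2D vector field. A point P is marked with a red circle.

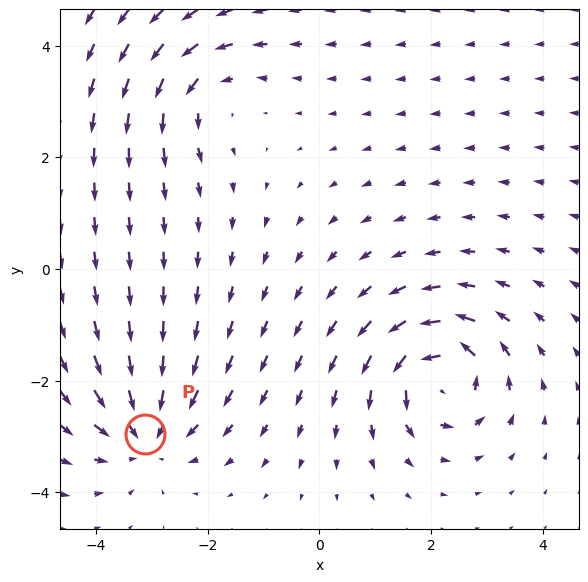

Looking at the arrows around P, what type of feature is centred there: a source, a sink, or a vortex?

At P (-3.1, -2.9) the arrows converge inward. Divergence about -5, curl ≈0 — negative divergence with near-zero curl is a sink.

sink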